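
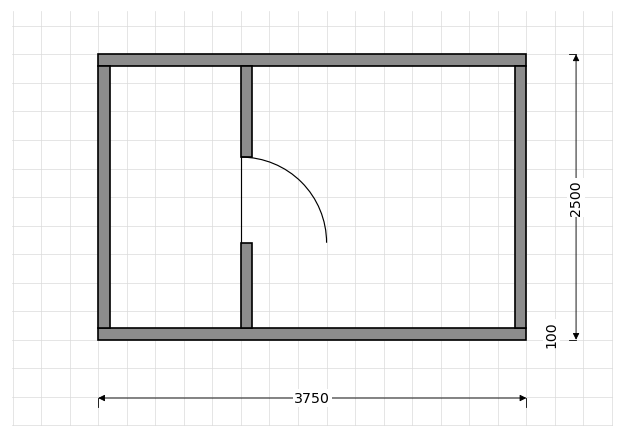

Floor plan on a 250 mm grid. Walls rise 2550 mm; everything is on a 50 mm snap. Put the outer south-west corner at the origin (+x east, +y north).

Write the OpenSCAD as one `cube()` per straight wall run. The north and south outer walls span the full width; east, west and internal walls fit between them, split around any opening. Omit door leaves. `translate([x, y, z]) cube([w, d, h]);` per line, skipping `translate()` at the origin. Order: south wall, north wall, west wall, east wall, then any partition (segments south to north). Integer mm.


cube([3750, 100, 2550]);
translate([0, 2400, 0]) cube([3750, 100, 2550]);
translate([0, 100, 0]) cube([100, 2300, 2550]);
translate([3650, 100, 0]) cube([100, 2300, 2550]);
translate([1250, 100, 0]) cube([100, 750, 2550]);
translate([1250, 1600, 0]) cube([100, 800, 2550]);


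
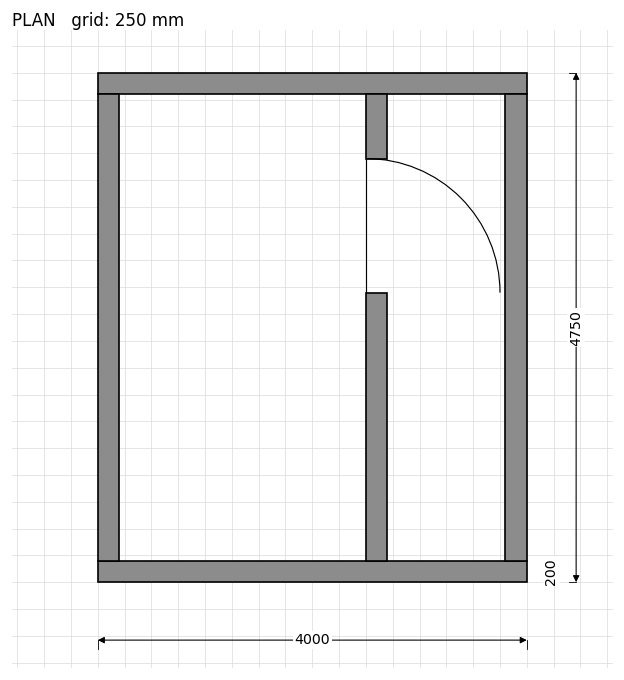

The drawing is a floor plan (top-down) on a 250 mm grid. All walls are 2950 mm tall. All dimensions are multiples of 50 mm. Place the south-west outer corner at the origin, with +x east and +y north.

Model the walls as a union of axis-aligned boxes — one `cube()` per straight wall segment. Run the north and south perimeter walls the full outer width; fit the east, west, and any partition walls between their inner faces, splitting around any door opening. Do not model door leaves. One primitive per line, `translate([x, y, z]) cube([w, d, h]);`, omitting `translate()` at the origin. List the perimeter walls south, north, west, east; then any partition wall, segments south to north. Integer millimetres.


cube([4000, 200, 2950]);
translate([0, 4550, 0]) cube([4000, 200, 2950]);
translate([0, 200, 0]) cube([200, 4350, 2950]);
translate([3800, 200, 0]) cube([200, 4350, 2950]);
translate([2500, 200, 0]) cube([200, 2500, 2950]);
translate([2500, 3950, 0]) cube([200, 600, 2950]);


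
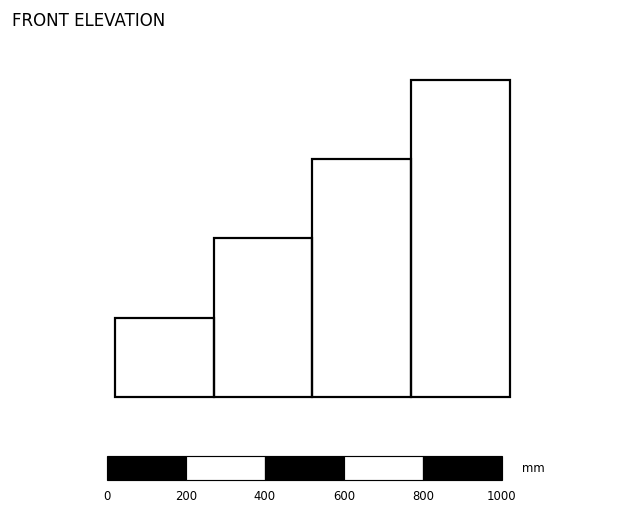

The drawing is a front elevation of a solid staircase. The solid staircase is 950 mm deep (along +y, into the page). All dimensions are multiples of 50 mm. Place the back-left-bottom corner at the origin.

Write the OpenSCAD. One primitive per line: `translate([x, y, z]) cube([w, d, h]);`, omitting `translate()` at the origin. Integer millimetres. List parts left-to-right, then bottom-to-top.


cube([250, 950, 200]);
translate([250, 0, 0]) cube([250, 950, 400]);
translate([500, 0, 0]) cube([250, 950, 600]);
translate([750, 0, 0]) cube([250, 950, 800]);


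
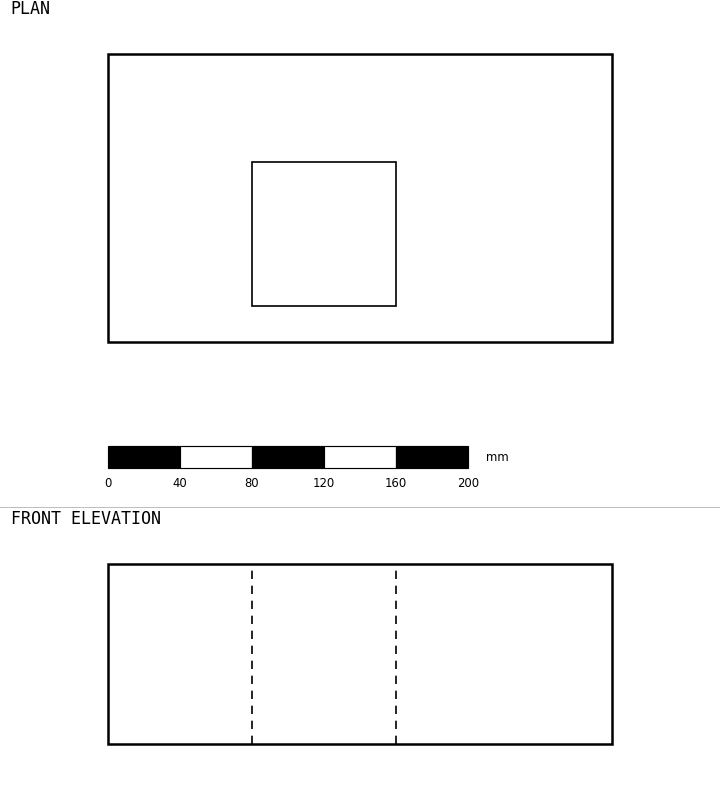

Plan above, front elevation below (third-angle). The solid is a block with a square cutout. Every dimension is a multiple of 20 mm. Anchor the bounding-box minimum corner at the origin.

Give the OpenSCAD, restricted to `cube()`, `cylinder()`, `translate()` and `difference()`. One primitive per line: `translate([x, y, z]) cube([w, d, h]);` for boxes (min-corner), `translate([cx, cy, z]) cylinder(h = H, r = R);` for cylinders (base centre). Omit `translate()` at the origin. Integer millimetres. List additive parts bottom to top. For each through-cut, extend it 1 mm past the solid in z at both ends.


difference() {
  cube([280, 160, 100]);
  translate([80, 20, -1]) cube([80, 80, 102]);
}


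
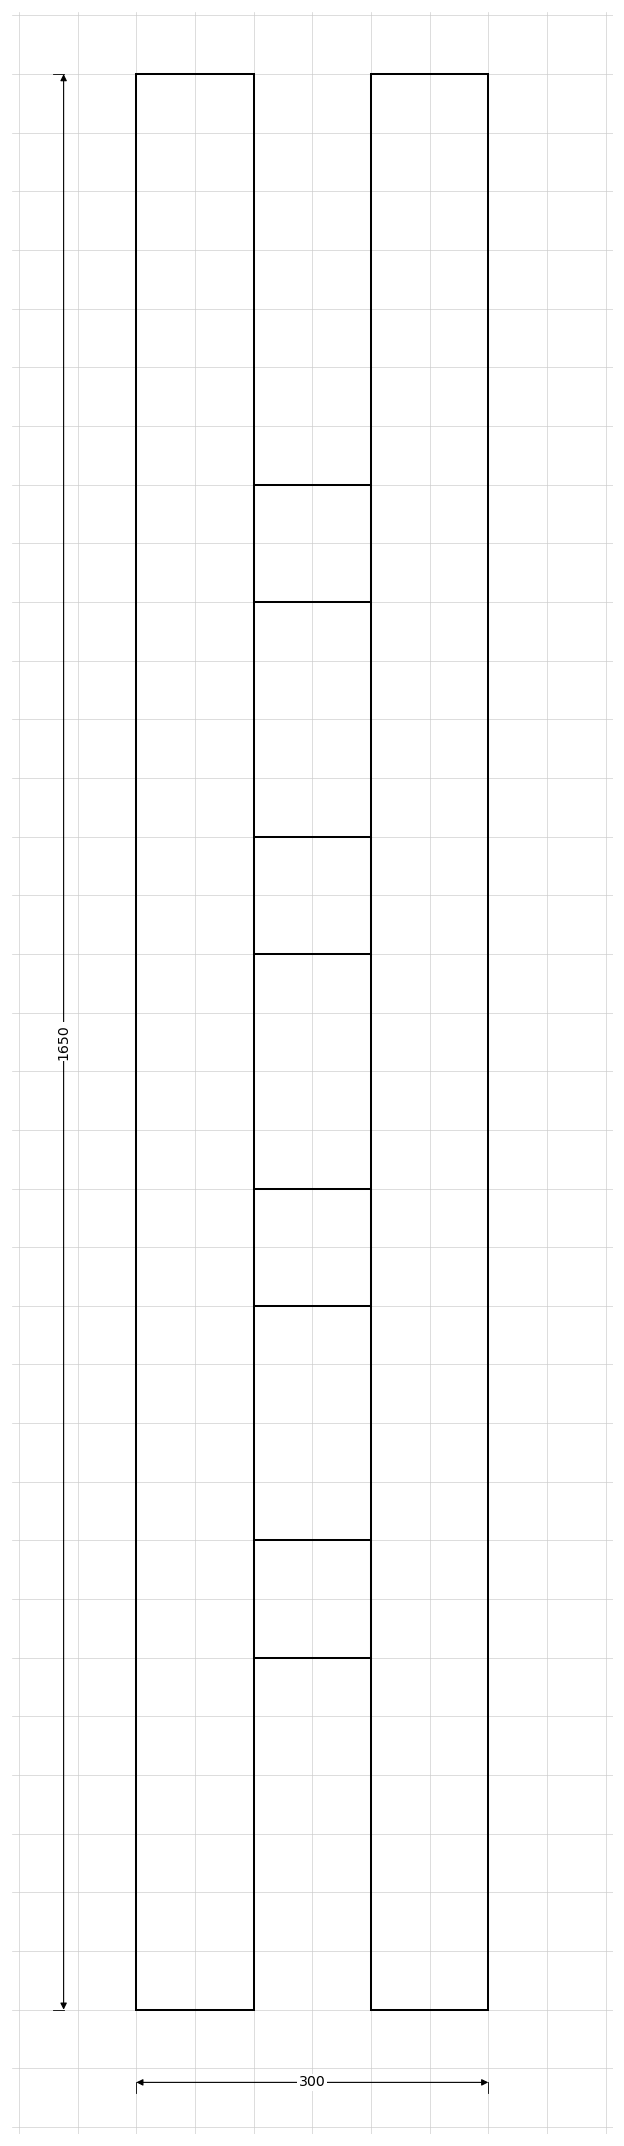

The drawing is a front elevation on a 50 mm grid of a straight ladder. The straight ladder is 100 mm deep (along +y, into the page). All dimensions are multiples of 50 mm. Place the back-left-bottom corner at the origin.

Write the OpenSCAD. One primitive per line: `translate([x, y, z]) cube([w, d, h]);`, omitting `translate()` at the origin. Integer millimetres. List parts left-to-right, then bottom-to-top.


cube([100, 100, 1650]);
translate([100, 0, 300]) cube([100, 100, 100]);
translate([100, 0, 600]) cube([100, 100, 100]);
translate([100, 0, 900]) cube([100, 100, 100]);
translate([100, 0, 1200]) cube([100, 100, 100]);
translate([200, 0, 0]) cube([100, 100, 1650]);


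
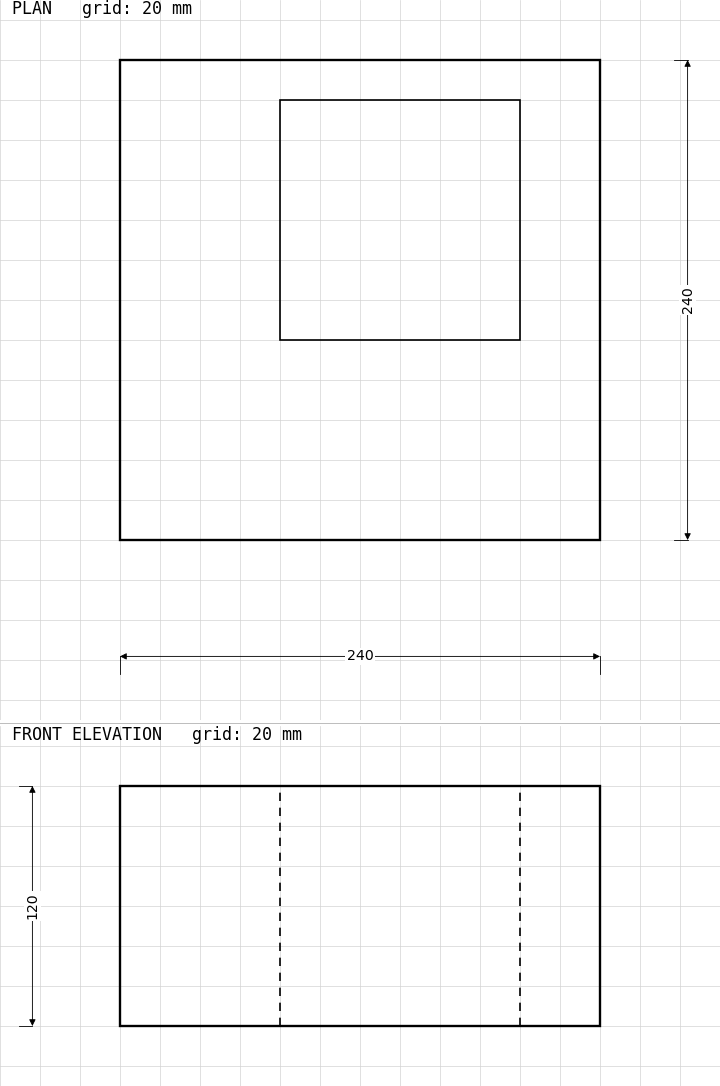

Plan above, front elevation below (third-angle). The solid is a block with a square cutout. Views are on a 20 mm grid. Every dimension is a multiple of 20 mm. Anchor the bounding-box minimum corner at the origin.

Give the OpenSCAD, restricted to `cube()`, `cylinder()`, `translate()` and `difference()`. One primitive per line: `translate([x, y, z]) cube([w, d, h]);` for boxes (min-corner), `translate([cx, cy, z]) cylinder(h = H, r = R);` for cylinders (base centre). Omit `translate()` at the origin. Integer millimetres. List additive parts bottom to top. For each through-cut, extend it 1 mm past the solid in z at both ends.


difference() {
  cube([240, 240, 120]);
  translate([80, 100, -1]) cube([120, 120, 122]);
}


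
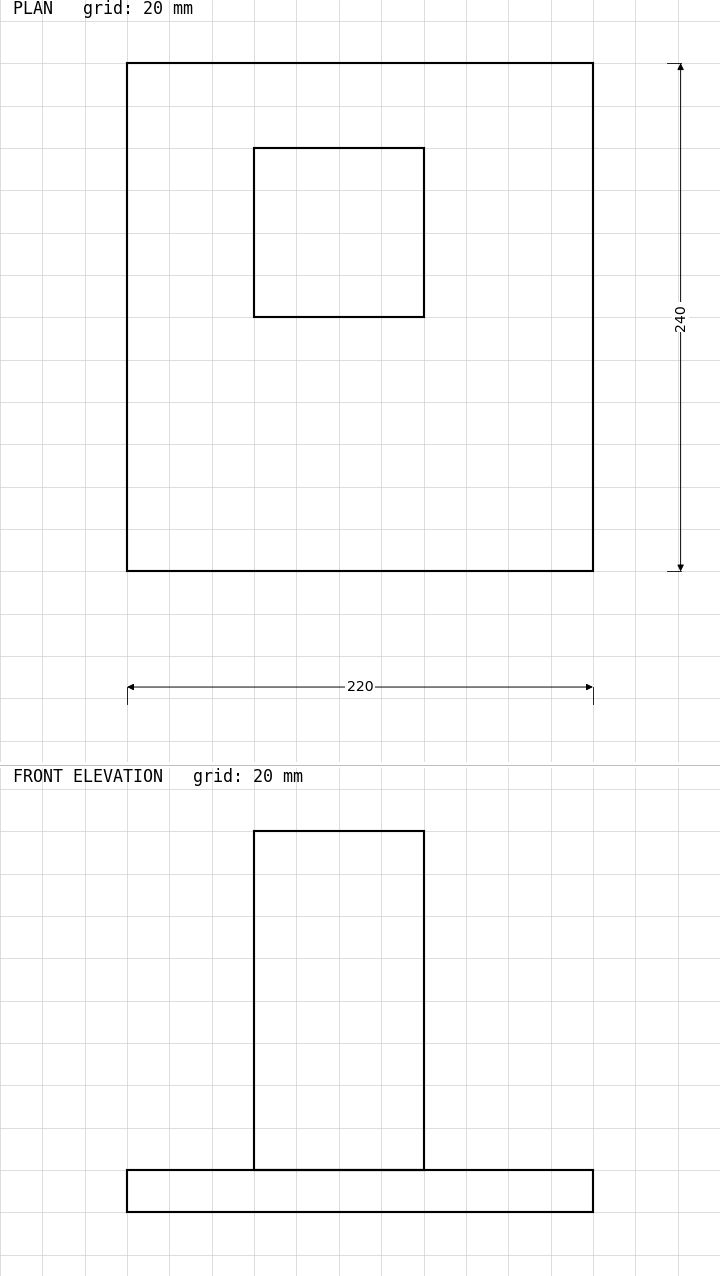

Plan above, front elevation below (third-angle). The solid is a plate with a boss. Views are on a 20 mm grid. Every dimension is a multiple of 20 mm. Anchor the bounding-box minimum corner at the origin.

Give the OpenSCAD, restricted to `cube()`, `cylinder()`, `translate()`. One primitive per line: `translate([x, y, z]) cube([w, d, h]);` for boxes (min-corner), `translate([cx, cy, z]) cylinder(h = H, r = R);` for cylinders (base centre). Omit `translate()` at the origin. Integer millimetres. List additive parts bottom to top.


cube([220, 240, 20]);
translate([60, 120, 20]) cube([80, 80, 160]);


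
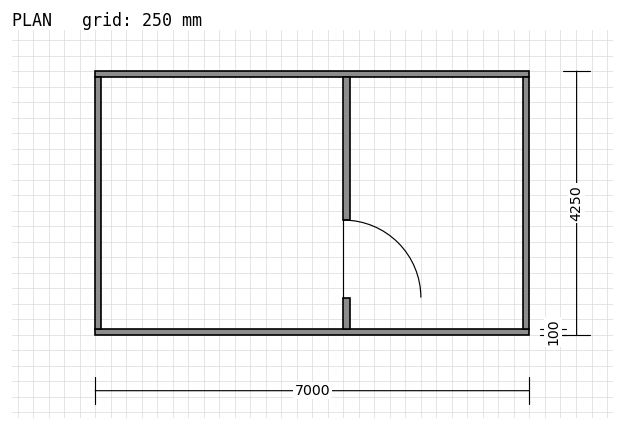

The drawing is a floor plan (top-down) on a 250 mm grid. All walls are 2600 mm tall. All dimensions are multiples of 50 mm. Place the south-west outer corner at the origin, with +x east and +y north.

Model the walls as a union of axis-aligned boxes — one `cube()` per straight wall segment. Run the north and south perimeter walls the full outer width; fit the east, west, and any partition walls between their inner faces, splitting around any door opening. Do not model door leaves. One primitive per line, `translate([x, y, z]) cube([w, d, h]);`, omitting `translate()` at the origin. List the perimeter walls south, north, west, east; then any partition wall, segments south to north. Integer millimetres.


cube([7000, 100, 2600]);
translate([0, 4150, 0]) cube([7000, 100, 2600]);
translate([0, 100, 0]) cube([100, 4050, 2600]);
translate([6900, 100, 0]) cube([100, 4050, 2600]);
translate([4000, 100, 0]) cube([100, 500, 2600]);
translate([4000, 1850, 0]) cube([100, 2300, 2600]);


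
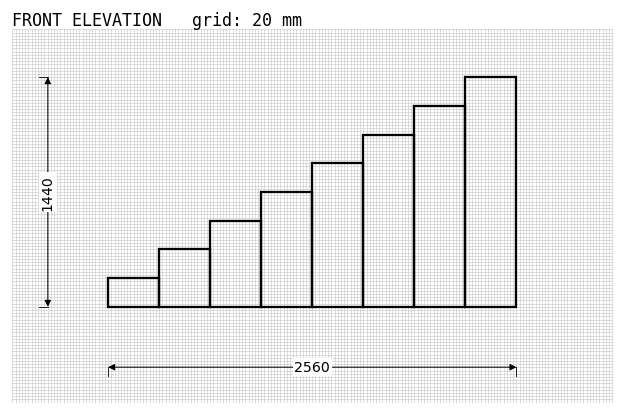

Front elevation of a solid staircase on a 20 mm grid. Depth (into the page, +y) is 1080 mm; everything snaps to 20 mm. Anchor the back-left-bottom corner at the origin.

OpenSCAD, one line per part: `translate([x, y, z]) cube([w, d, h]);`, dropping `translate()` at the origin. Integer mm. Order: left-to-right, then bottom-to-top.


cube([320, 1080, 180]);
translate([320, 0, 0]) cube([320, 1080, 360]);
translate([640, 0, 0]) cube([320, 1080, 540]);
translate([960, 0, 0]) cube([320, 1080, 720]);
translate([1280, 0, 0]) cube([320, 1080, 900]);
translate([1600, 0, 0]) cube([320, 1080, 1080]);
translate([1920, 0, 0]) cube([320, 1080, 1260]);
translate([2240, 0, 0]) cube([320, 1080, 1440]);


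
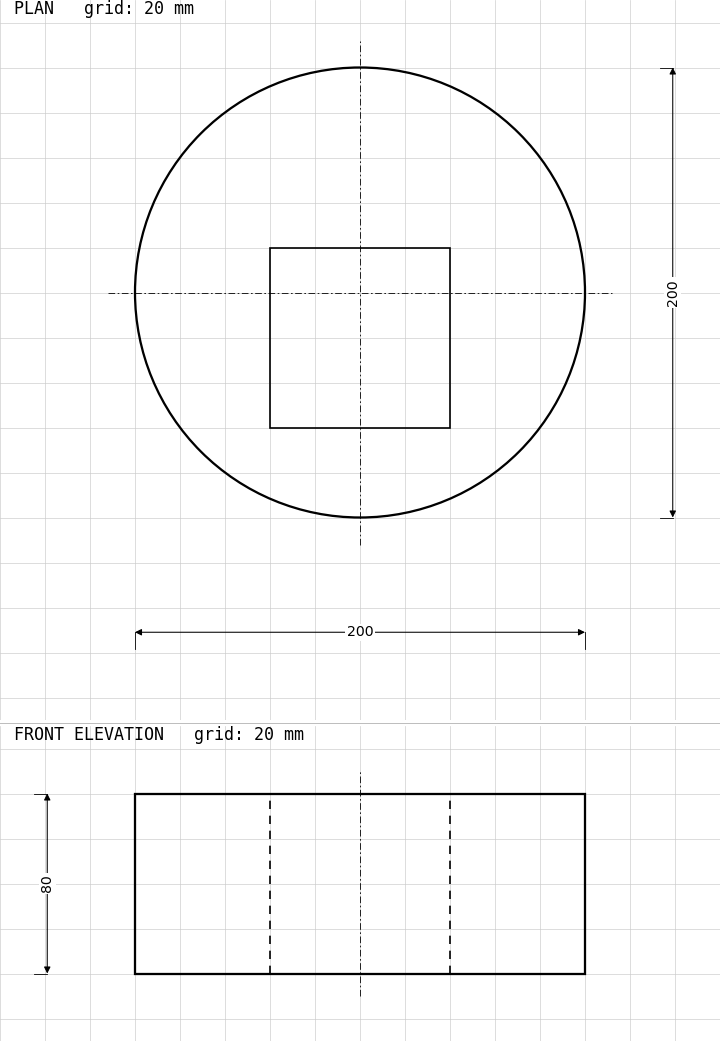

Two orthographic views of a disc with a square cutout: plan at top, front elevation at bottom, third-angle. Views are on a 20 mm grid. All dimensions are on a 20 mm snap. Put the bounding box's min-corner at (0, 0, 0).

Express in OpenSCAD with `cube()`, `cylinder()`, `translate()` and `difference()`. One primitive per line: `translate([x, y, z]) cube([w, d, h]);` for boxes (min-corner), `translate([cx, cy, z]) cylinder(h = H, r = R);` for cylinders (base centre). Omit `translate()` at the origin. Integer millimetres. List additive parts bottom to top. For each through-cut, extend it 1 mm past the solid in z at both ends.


difference() {
  translate([100, 100, 0]) cylinder(h = 80, r = 100);
  translate([60, 40, -1]) cube([80, 80, 82]);
}


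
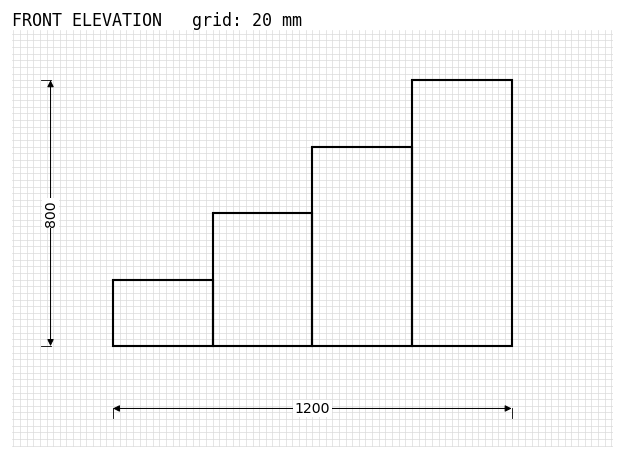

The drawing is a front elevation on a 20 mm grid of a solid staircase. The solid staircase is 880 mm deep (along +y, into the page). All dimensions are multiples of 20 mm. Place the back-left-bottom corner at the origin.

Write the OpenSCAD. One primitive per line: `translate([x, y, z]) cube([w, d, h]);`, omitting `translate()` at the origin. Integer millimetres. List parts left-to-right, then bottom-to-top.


cube([300, 880, 200]);
translate([300, 0, 0]) cube([300, 880, 400]);
translate([600, 0, 0]) cube([300, 880, 600]);
translate([900, 0, 0]) cube([300, 880, 800]);


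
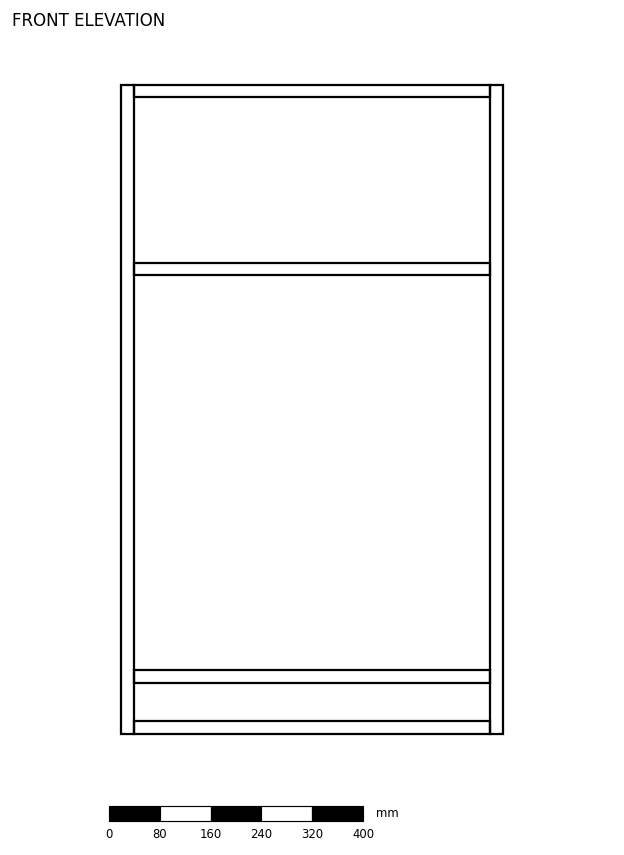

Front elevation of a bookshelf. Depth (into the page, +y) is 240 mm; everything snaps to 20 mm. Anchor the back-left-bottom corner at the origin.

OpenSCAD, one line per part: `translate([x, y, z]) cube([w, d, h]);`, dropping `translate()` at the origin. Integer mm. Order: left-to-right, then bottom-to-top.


cube([20, 240, 1020]);
translate([20, 0, 0]) cube([560, 240, 20]);
translate([20, 0, 80]) cube([560, 240, 20]);
translate([20, 0, 720]) cube([560, 240, 20]);
translate([20, 0, 1000]) cube([560, 240, 20]);
translate([580, 0, 0]) cube([20, 240, 1020]);


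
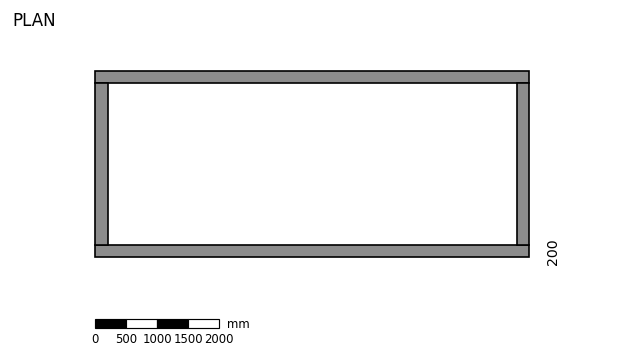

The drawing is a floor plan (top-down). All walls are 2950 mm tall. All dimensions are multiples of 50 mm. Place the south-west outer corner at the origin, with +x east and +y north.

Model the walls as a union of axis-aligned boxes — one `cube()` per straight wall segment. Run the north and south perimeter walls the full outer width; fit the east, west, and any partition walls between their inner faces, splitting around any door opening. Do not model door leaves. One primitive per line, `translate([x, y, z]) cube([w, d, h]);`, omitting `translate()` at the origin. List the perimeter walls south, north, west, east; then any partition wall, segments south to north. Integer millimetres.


cube([7000, 200, 2950]);
translate([0, 2800, 0]) cube([7000, 200, 2950]);
translate([0, 200, 0]) cube([200, 2600, 2950]);
translate([6800, 200, 0]) cube([200, 2600, 2950]);


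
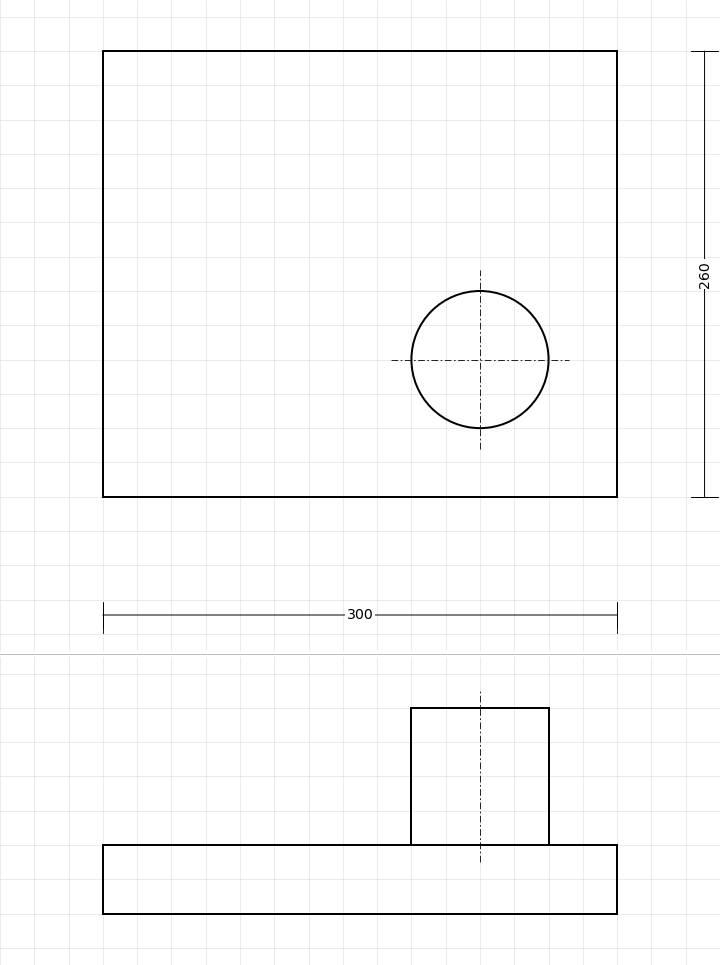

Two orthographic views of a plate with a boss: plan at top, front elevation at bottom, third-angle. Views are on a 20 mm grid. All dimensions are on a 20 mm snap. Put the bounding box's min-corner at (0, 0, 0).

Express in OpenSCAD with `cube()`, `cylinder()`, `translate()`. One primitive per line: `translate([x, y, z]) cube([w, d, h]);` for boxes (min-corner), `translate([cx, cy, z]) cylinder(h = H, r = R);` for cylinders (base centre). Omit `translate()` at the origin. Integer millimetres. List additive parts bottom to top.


cube([300, 260, 40]);
translate([220, 80, 40]) cylinder(h = 80, r = 40);


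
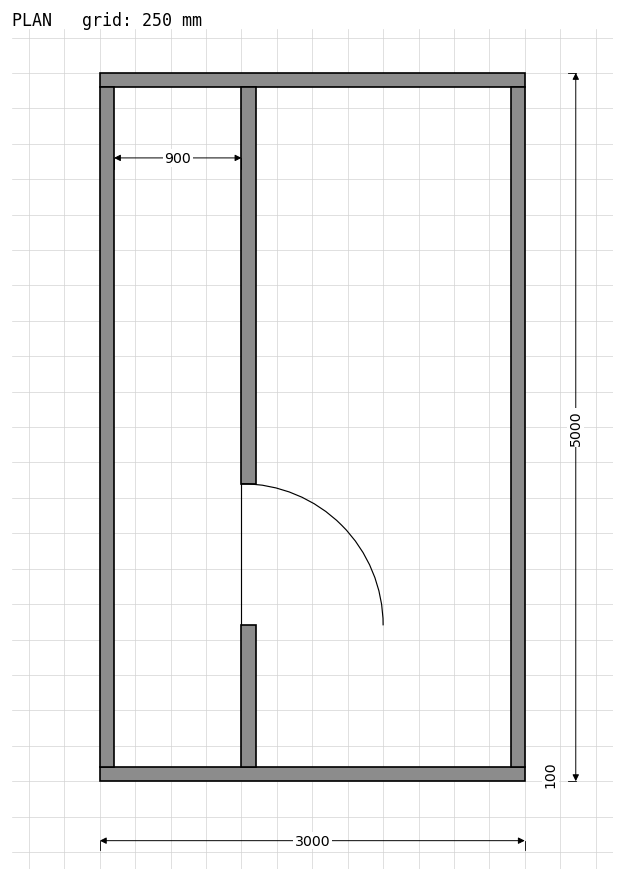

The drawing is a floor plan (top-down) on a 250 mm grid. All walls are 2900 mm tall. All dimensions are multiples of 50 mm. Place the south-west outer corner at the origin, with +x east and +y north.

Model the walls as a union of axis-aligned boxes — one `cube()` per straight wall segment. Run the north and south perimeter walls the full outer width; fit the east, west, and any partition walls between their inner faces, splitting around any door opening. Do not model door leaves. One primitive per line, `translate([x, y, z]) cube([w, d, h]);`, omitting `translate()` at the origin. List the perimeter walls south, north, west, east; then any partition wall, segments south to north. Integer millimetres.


cube([3000, 100, 2900]);
translate([0, 4900, 0]) cube([3000, 100, 2900]);
translate([0, 100, 0]) cube([100, 4800, 2900]);
translate([2900, 100, 0]) cube([100, 4800, 2900]);
translate([1000, 100, 0]) cube([100, 1000, 2900]);
translate([1000, 2100, 0]) cube([100, 2800, 2900]);


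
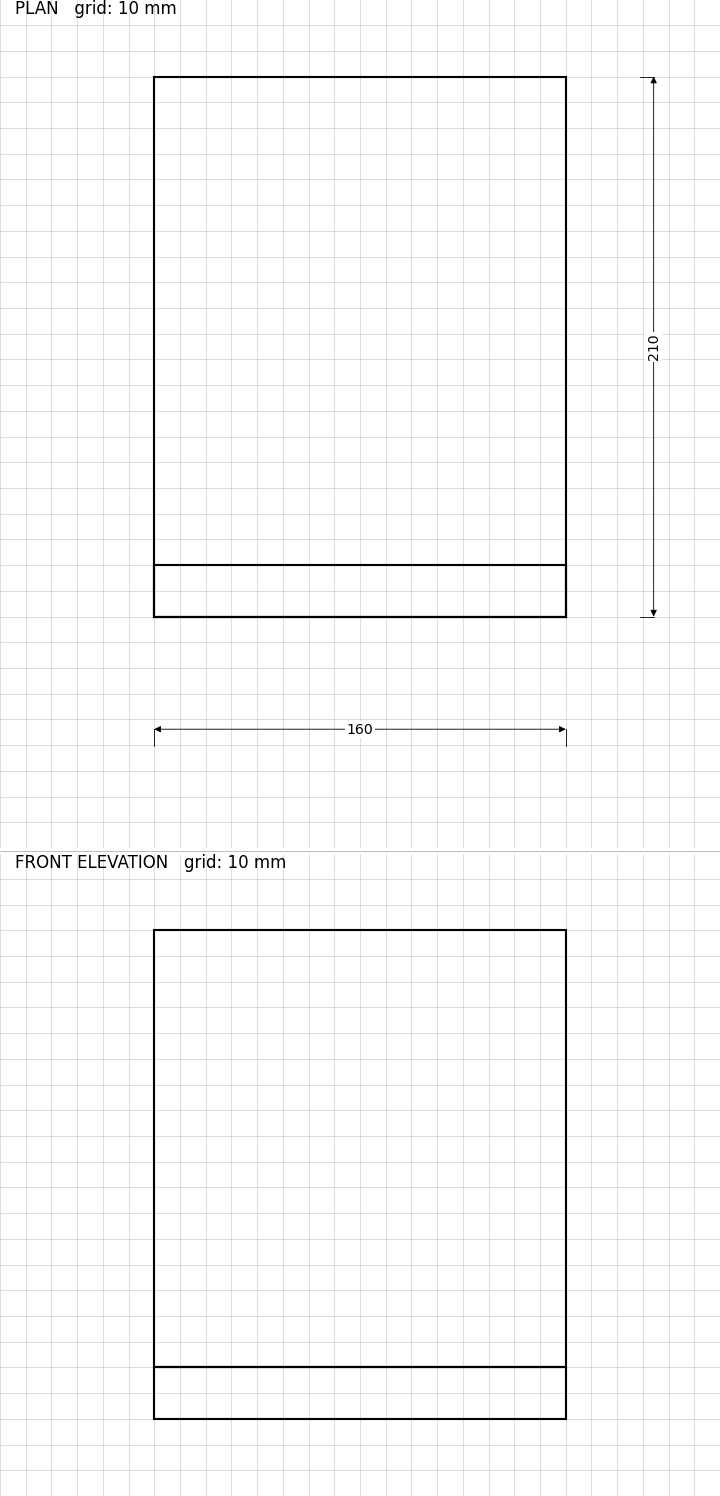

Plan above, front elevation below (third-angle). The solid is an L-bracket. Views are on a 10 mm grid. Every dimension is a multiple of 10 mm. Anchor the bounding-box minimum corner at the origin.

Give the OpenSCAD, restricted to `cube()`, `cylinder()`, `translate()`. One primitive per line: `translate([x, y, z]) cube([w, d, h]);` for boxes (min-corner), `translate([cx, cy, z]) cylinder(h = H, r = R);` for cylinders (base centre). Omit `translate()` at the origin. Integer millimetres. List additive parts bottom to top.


cube([160, 210, 20]);
translate([0, 0, 20]) cube([160, 20, 170]);


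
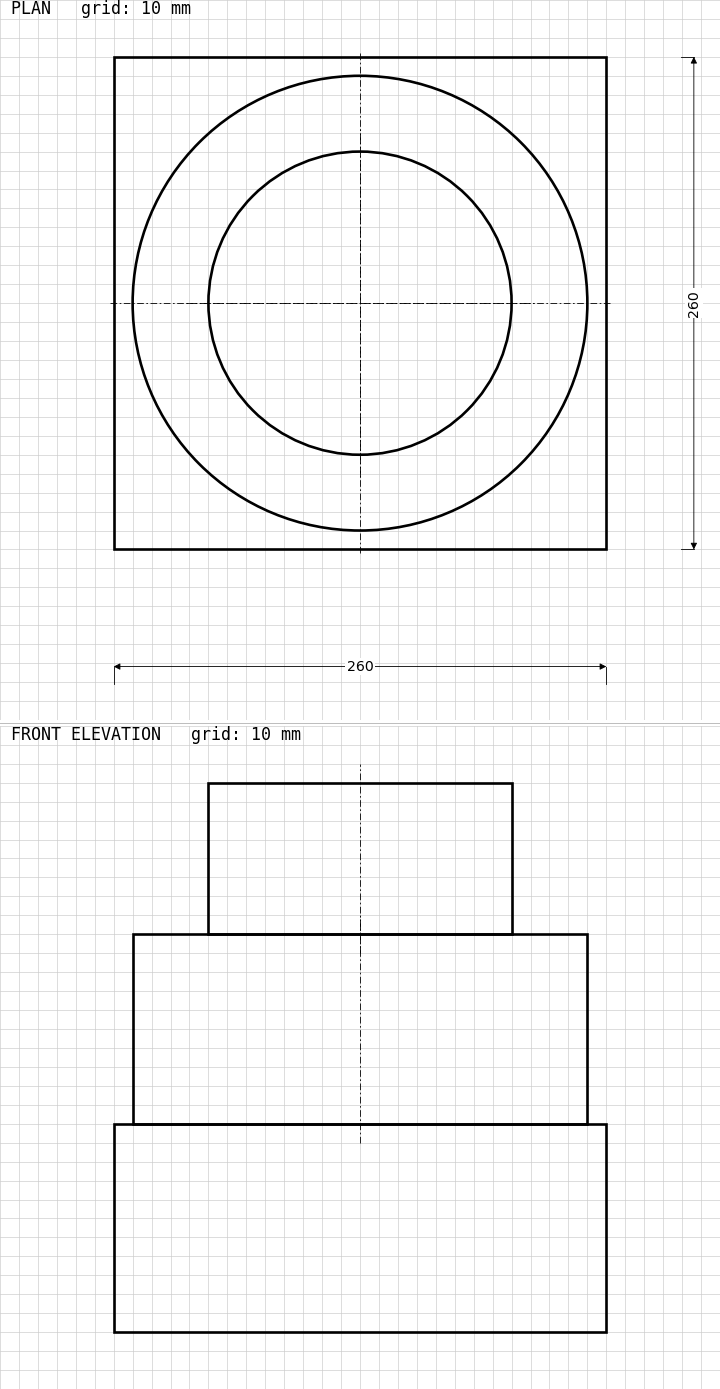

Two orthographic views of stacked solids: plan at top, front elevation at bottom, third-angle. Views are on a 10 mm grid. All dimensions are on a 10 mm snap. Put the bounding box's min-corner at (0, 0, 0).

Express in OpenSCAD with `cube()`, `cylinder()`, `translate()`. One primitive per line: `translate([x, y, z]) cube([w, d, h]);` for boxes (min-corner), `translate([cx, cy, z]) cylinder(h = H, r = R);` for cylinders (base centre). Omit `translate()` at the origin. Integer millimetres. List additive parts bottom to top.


cube([260, 260, 110]);
translate([130, 130, 110]) cylinder(h = 100, r = 120);
translate([130, 130, 210]) cylinder(h = 80, r = 80);


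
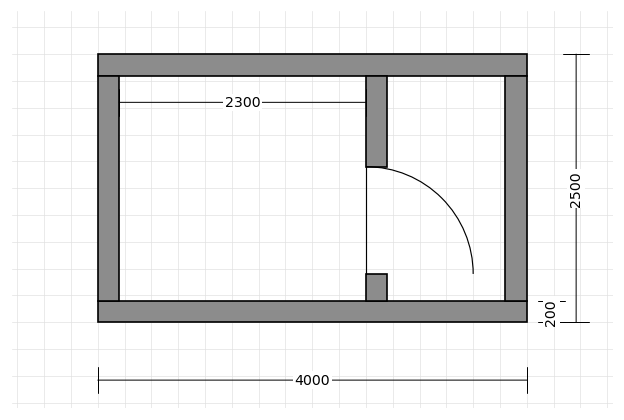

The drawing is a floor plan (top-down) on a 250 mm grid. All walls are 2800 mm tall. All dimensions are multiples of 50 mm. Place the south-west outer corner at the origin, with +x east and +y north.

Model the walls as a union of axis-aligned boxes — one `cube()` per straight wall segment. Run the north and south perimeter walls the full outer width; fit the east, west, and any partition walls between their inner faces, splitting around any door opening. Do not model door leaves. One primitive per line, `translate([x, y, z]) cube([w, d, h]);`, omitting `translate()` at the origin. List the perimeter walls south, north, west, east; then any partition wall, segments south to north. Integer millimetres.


cube([4000, 200, 2800]);
translate([0, 2300, 0]) cube([4000, 200, 2800]);
translate([0, 200, 0]) cube([200, 2100, 2800]);
translate([3800, 200, 0]) cube([200, 2100, 2800]);
translate([2500, 200, 0]) cube([200, 250, 2800]);
translate([2500, 1450, 0]) cube([200, 850, 2800]);


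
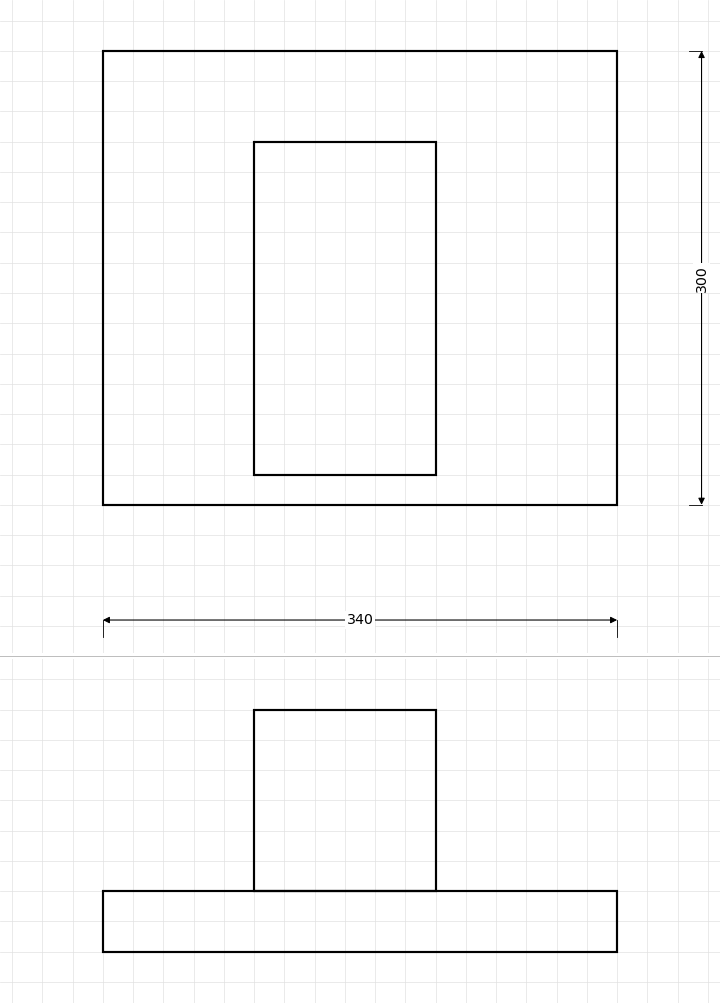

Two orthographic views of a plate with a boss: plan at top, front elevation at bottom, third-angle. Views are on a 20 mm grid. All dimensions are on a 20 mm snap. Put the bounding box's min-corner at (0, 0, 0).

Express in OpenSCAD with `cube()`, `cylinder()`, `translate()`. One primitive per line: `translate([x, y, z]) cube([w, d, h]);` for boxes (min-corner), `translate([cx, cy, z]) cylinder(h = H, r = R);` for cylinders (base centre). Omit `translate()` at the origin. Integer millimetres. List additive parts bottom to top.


cube([340, 300, 40]);
translate([100, 20, 40]) cube([120, 220, 120]);


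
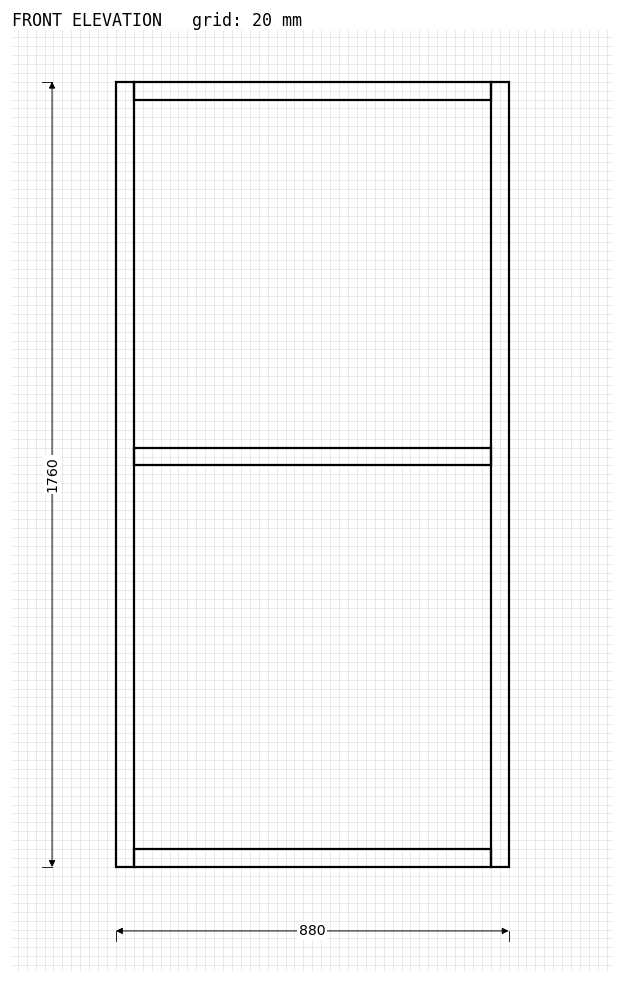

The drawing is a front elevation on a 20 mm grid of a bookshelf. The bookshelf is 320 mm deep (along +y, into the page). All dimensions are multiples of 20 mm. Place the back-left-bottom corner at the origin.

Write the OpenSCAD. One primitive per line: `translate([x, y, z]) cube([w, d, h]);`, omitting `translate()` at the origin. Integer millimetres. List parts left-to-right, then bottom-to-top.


cube([40, 320, 1760]);
translate([40, 0, 0]) cube([800, 320, 40]);
translate([40, 0, 900]) cube([800, 320, 40]);
translate([40, 0, 1720]) cube([800, 320, 40]);
translate([840, 0, 0]) cube([40, 320, 1760]);


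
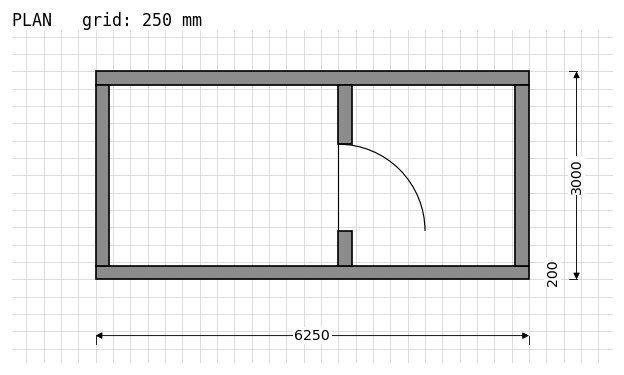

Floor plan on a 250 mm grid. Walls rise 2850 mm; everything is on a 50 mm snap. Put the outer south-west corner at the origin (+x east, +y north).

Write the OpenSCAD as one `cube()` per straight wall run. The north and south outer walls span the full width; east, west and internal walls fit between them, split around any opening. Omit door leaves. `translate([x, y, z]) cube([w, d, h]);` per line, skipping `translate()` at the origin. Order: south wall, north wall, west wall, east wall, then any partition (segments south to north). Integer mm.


cube([6250, 200, 2850]);
translate([0, 2800, 0]) cube([6250, 200, 2850]);
translate([0, 200, 0]) cube([200, 2600, 2850]);
translate([6050, 200, 0]) cube([200, 2600, 2850]);
translate([3500, 200, 0]) cube([200, 500, 2850]);
translate([3500, 1950, 0]) cube([200, 850, 2850]);


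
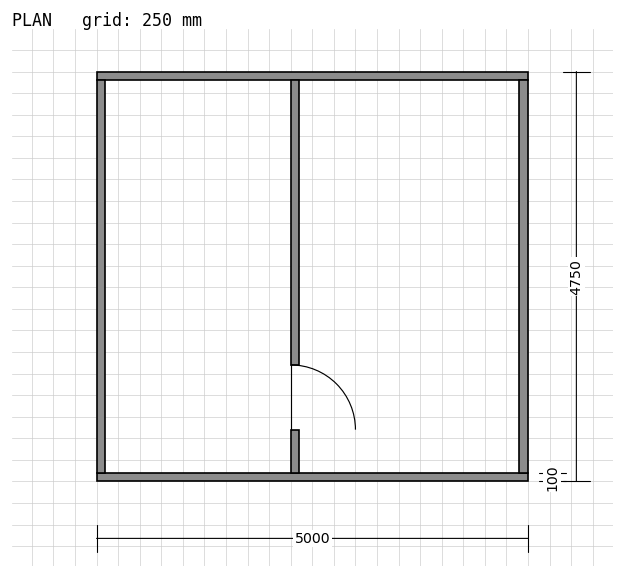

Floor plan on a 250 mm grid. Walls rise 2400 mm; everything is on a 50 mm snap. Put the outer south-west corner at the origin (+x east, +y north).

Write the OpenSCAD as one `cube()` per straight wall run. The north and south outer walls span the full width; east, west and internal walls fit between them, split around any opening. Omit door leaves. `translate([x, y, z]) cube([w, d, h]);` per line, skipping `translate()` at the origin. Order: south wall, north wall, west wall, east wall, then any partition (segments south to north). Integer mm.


cube([5000, 100, 2400]);
translate([0, 4650, 0]) cube([5000, 100, 2400]);
translate([0, 100, 0]) cube([100, 4550, 2400]);
translate([4900, 100, 0]) cube([100, 4550, 2400]);
translate([2250, 100, 0]) cube([100, 500, 2400]);
translate([2250, 1350, 0]) cube([100, 3300, 2400]);


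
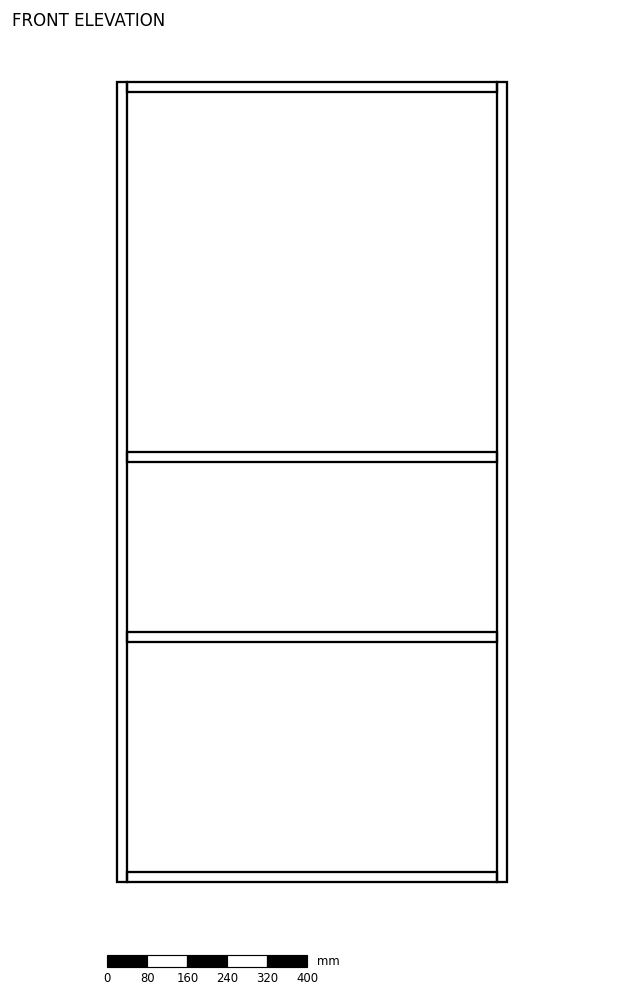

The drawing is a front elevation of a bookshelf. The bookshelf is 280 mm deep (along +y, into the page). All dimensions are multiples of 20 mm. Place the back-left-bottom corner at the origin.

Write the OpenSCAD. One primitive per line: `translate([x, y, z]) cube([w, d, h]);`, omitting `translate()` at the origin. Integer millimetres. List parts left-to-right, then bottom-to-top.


cube([20, 280, 1600]);
translate([20, 0, 0]) cube([740, 280, 20]);
translate([20, 0, 480]) cube([740, 280, 20]);
translate([20, 0, 840]) cube([740, 280, 20]);
translate([20, 0, 1580]) cube([740, 280, 20]);
translate([760, 0, 0]) cube([20, 280, 1600]);


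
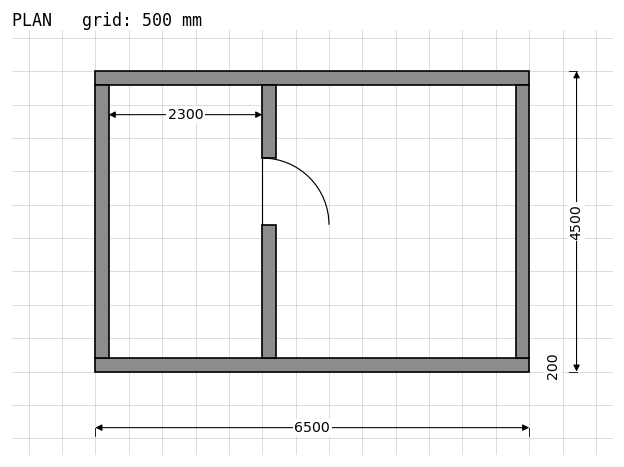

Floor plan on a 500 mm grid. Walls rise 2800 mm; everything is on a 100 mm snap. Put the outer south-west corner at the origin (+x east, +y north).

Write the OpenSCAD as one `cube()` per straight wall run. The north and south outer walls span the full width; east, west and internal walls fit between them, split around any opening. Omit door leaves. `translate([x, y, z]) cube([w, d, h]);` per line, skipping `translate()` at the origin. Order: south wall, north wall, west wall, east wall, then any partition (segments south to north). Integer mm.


cube([6500, 200, 2800]);
translate([0, 4300, 0]) cube([6500, 200, 2800]);
translate([0, 200, 0]) cube([200, 4100, 2800]);
translate([6300, 200, 0]) cube([200, 4100, 2800]);
translate([2500, 200, 0]) cube([200, 2000, 2800]);
translate([2500, 3200, 0]) cube([200, 1100, 2800]);


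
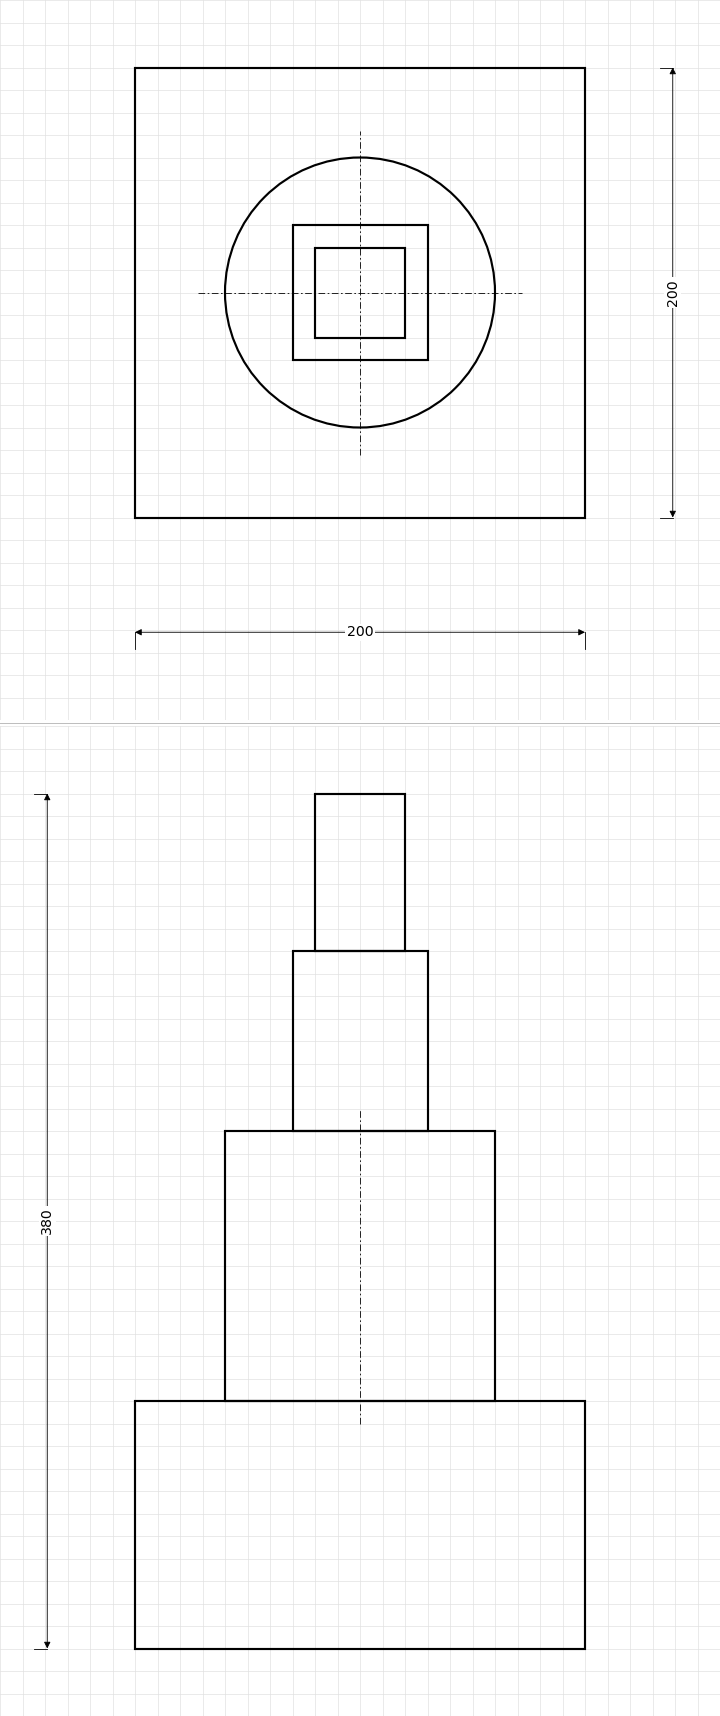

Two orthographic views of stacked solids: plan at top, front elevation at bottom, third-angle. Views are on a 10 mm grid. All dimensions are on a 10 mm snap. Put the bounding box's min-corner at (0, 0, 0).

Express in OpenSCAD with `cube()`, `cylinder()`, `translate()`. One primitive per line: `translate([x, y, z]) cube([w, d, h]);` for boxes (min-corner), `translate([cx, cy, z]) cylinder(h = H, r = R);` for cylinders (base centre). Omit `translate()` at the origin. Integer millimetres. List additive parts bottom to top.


cube([200, 200, 110]);
translate([100, 100, 110]) cylinder(h = 120, r = 60);
translate([70, 70, 230]) cube([60, 60, 80]);
translate([80, 80, 310]) cube([40, 40, 70]);


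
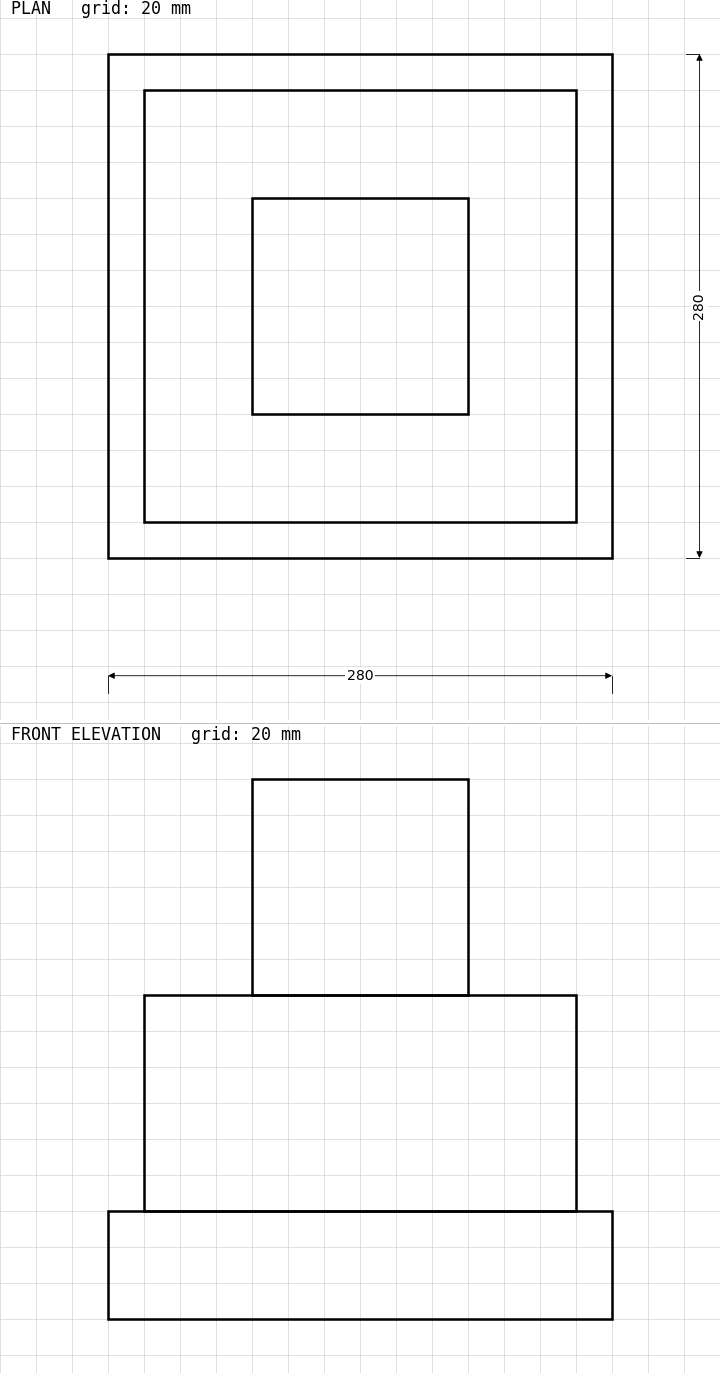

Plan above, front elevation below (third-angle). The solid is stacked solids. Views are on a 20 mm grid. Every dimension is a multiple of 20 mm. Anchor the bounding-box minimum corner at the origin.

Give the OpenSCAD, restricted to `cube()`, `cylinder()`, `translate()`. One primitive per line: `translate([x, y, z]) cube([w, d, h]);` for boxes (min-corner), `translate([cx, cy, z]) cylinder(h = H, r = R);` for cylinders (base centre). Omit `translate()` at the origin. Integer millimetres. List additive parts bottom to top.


cube([280, 280, 60]);
translate([20, 20, 60]) cube([240, 240, 120]);
translate([80, 80, 180]) cube([120, 120, 120]);


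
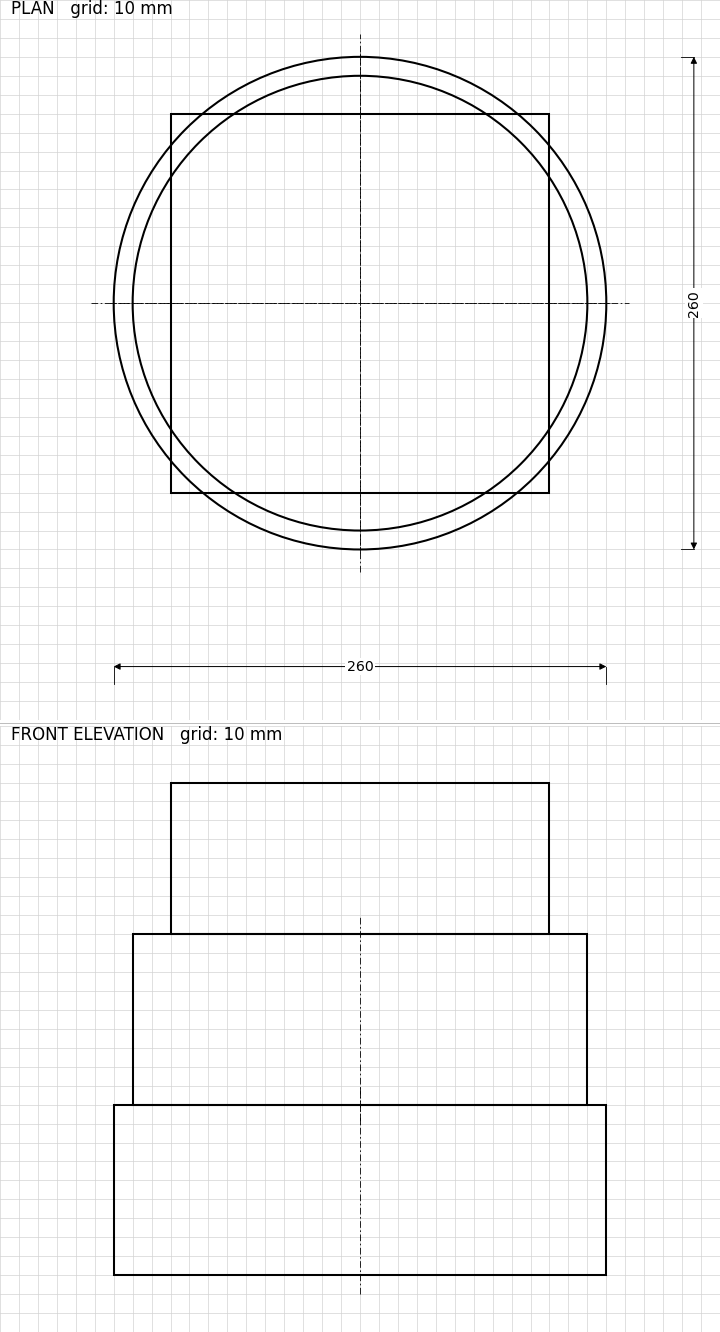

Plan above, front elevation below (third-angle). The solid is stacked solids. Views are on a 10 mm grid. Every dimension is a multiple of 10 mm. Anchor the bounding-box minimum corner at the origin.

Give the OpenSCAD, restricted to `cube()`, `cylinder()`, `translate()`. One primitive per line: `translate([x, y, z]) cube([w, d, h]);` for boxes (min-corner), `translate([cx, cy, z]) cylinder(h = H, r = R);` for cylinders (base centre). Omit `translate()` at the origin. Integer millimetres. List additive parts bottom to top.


translate([130, 130, 0]) cylinder(h = 90, r = 130);
translate([130, 130, 90]) cylinder(h = 90, r = 120);
translate([30, 30, 180]) cube([200, 200, 80]);


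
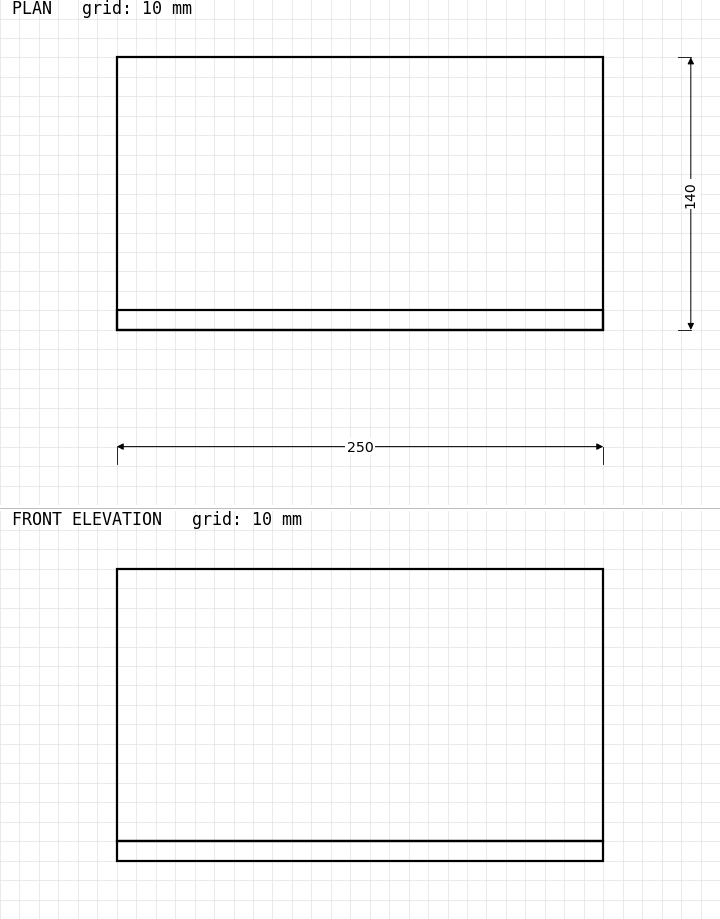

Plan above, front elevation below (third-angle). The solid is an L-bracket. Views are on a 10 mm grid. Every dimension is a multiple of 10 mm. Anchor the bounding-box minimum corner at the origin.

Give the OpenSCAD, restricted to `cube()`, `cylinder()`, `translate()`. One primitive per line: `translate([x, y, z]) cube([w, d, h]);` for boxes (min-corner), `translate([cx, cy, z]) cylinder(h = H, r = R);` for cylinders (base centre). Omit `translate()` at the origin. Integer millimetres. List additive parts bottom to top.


cube([250, 140, 10]);
translate([0, 0, 10]) cube([250, 10, 140]);


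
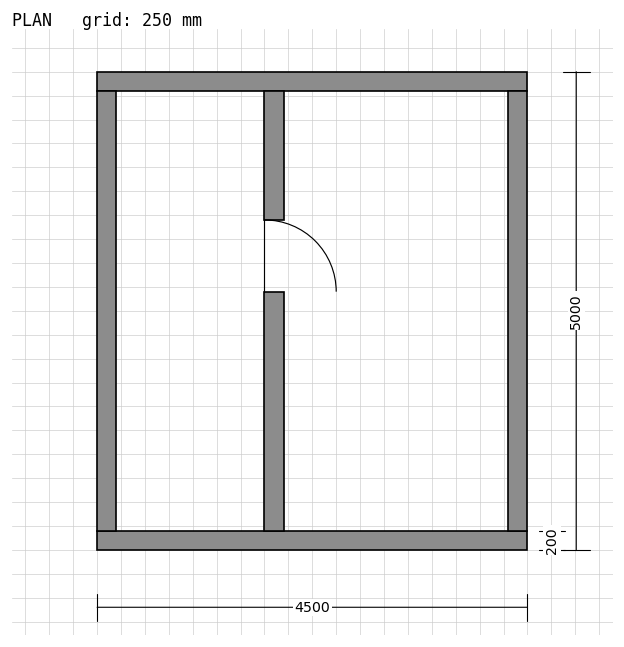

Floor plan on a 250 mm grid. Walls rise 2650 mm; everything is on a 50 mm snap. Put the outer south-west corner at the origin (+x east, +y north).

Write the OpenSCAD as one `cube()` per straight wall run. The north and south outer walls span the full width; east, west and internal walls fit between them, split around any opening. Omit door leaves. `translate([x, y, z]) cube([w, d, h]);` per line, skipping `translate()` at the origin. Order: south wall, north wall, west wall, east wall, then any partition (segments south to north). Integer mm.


cube([4500, 200, 2650]);
translate([0, 4800, 0]) cube([4500, 200, 2650]);
translate([0, 200, 0]) cube([200, 4600, 2650]);
translate([4300, 200, 0]) cube([200, 4600, 2650]);
translate([1750, 200, 0]) cube([200, 2500, 2650]);
translate([1750, 3450, 0]) cube([200, 1350, 2650]);


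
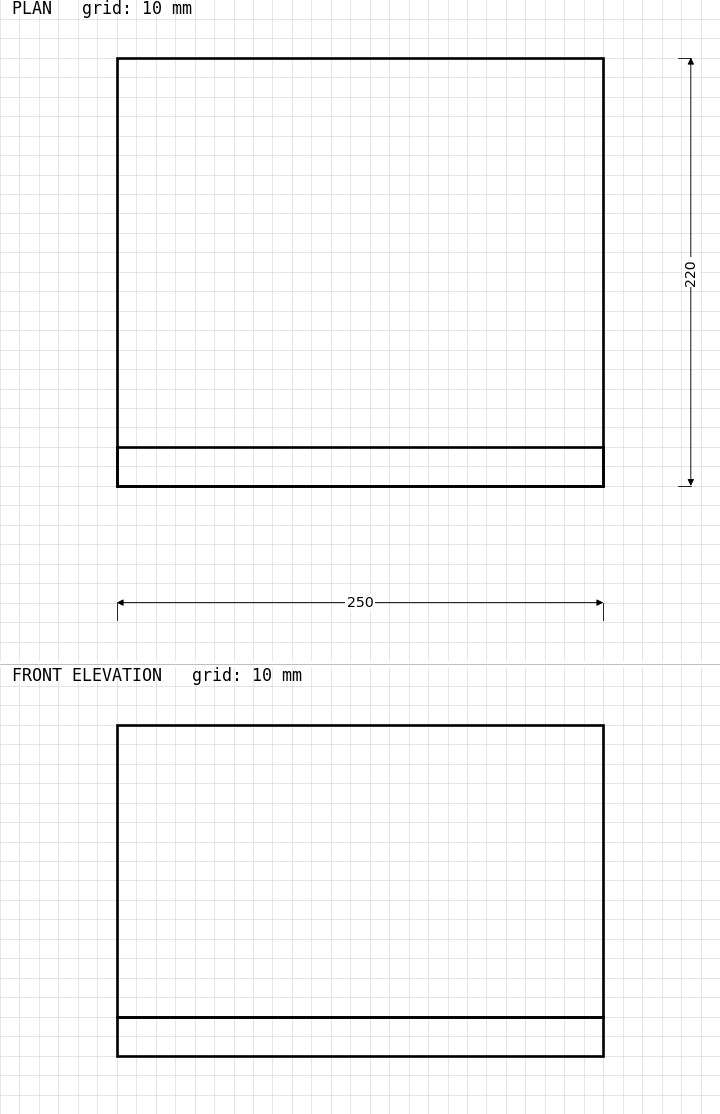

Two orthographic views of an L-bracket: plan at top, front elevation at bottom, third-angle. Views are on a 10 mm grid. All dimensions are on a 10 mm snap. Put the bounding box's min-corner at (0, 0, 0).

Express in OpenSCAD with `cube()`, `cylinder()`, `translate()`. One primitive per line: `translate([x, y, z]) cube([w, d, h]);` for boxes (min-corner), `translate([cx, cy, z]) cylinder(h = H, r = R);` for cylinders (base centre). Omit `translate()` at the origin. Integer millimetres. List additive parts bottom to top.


cube([250, 220, 20]);
translate([0, 0, 20]) cube([250, 20, 150]);


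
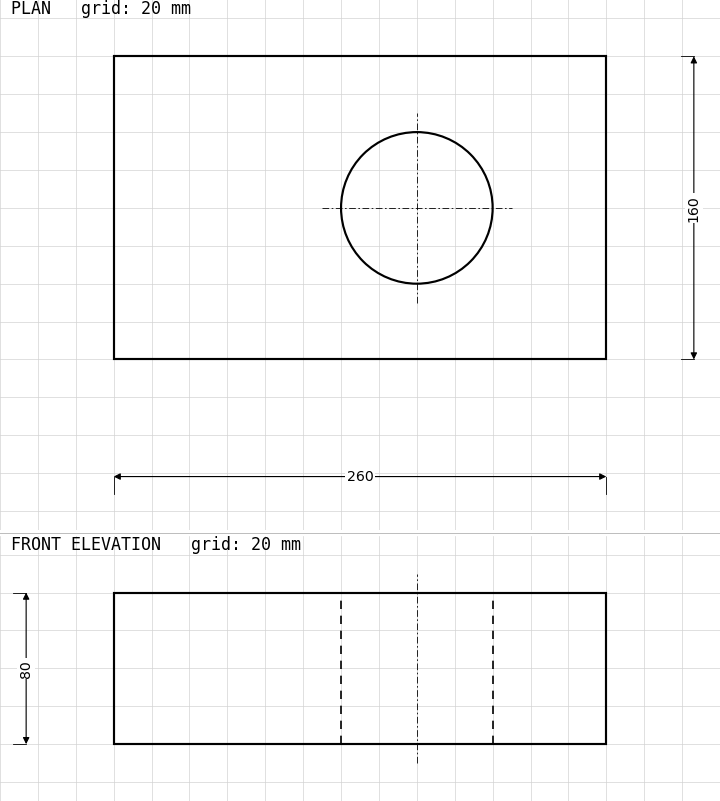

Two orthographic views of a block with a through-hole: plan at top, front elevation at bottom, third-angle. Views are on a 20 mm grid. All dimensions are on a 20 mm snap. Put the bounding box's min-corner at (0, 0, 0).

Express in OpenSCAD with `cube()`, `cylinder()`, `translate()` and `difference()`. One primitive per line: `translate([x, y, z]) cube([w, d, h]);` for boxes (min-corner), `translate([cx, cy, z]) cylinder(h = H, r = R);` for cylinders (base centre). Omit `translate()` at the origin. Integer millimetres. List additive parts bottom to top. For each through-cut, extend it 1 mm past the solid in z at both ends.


difference() {
  cube([260, 160, 80]);
  translate([160, 80, -1]) cylinder(h = 82, r = 40);
}


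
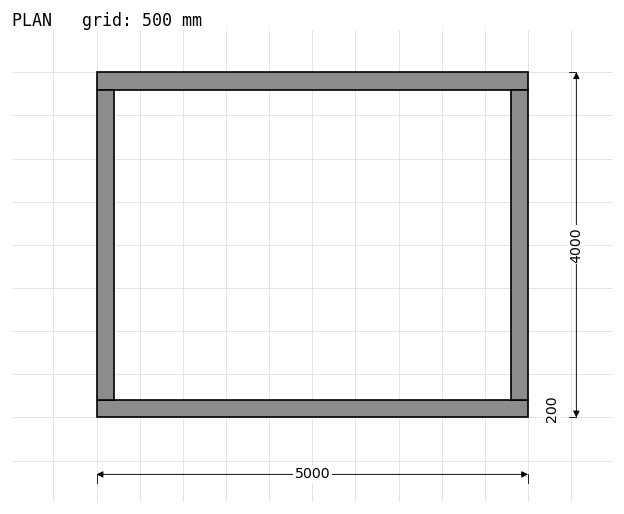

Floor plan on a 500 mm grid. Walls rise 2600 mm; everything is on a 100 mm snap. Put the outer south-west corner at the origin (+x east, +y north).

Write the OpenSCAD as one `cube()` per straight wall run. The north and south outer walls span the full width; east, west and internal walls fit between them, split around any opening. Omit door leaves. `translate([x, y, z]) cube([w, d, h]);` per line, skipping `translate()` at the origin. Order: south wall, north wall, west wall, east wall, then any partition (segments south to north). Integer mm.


cube([5000, 200, 2600]);
translate([0, 3800, 0]) cube([5000, 200, 2600]);
translate([0, 200, 0]) cube([200, 3600, 2600]);
translate([4800, 200, 0]) cube([200, 3600, 2600]);


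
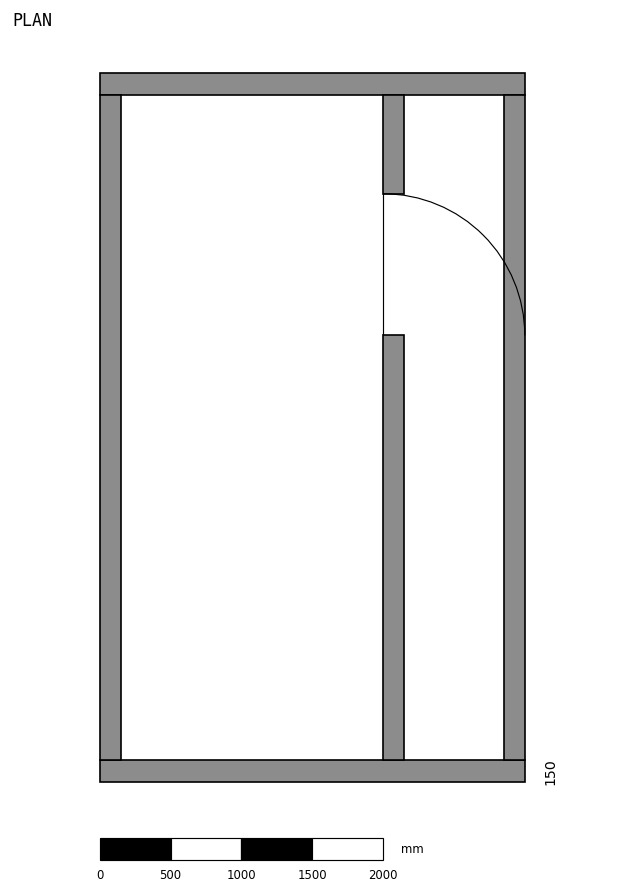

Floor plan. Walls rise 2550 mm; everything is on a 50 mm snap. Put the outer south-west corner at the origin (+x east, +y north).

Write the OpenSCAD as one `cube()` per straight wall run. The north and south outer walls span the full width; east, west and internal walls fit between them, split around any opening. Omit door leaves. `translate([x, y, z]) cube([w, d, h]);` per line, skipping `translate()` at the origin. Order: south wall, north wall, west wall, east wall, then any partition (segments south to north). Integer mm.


cube([3000, 150, 2550]);
translate([0, 4850, 0]) cube([3000, 150, 2550]);
translate([0, 150, 0]) cube([150, 4700, 2550]);
translate([2850, 150, 0]) cube([150, 4700, 2550]);
translate([2000, 150, 0]) cube([150, 3000, 2550]);
translate([2000, 4150, 0]) cube([150, 700, 2550]);


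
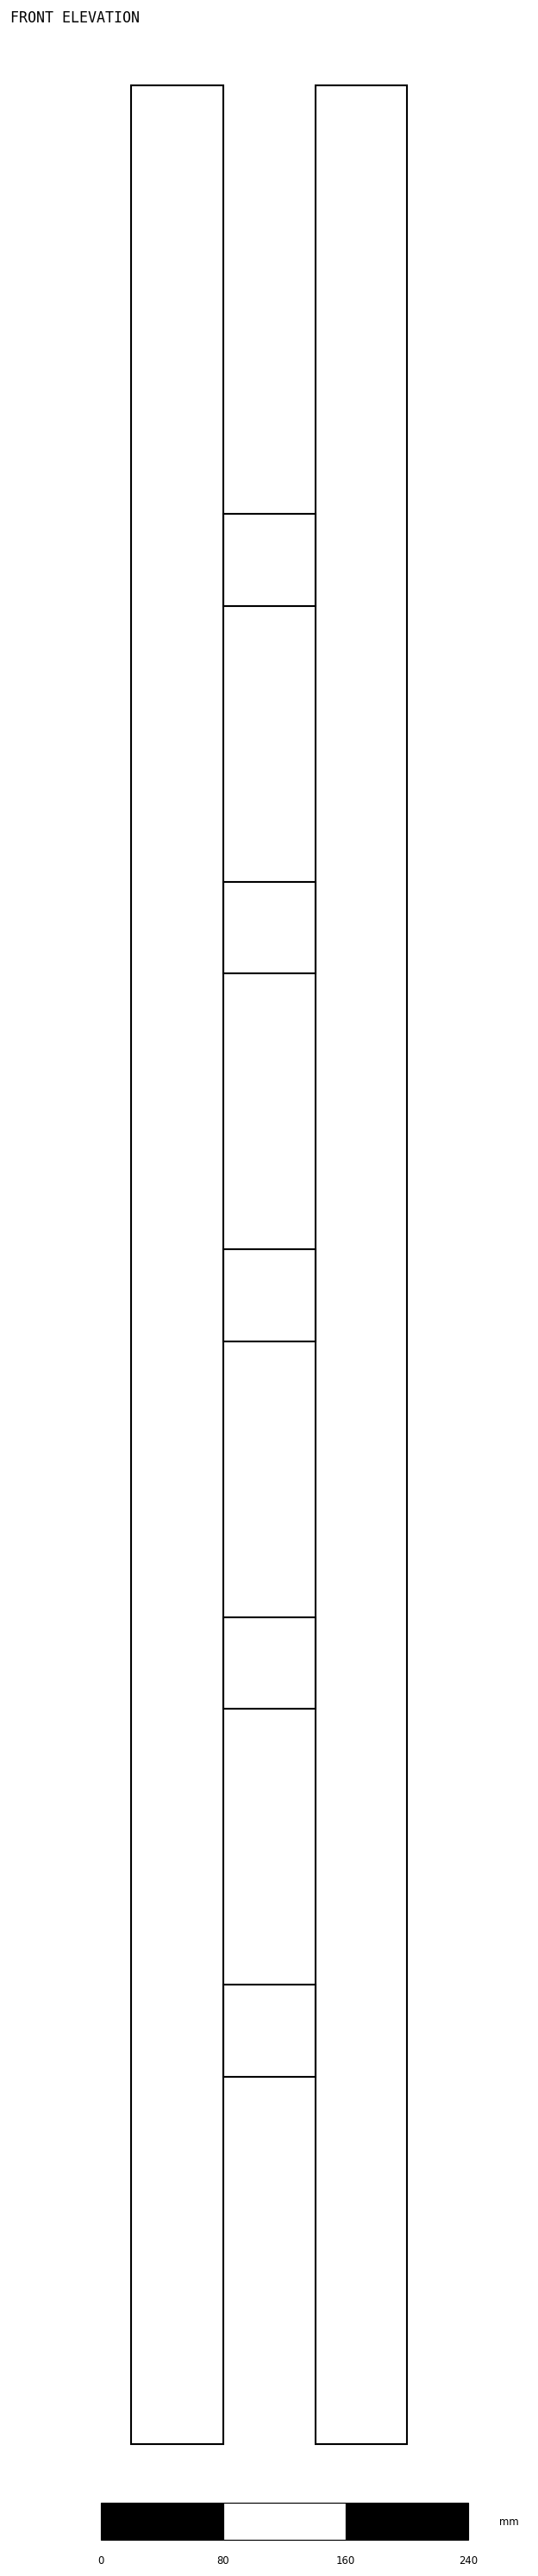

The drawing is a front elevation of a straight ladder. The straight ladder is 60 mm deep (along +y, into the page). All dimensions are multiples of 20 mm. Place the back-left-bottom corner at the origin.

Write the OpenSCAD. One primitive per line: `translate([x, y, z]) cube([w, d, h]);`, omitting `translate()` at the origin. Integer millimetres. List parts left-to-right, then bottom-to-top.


cube([60, 60, 1540]);
translate([60, 0, 240]) cube([60, 60, 60]);
translate([60, 0, 480]) cube([60, 60, 60]);
translate([60, 0, 720]) cube([60, 60, 60]);
translate([60, 0, 960]) cube([60, 60, 60]);
translate([60, 0, 1200]) cube([60, 60, 60]);
translate([120, 0, 0]) cube([60, 60, 1540]);


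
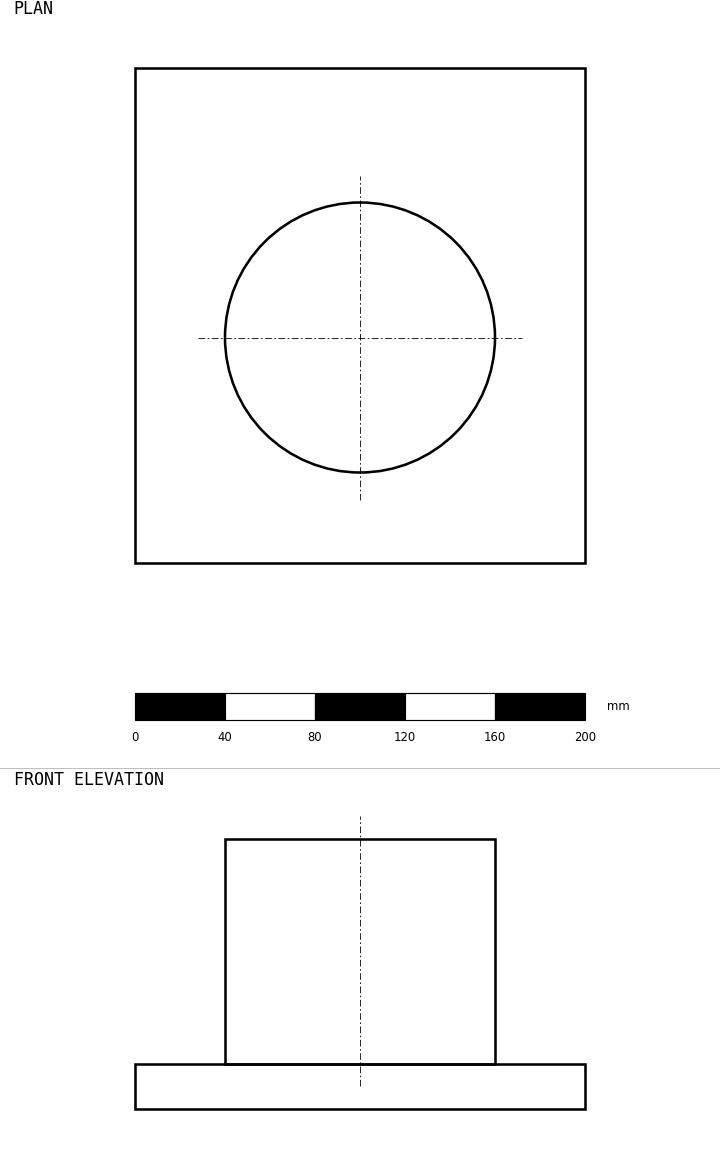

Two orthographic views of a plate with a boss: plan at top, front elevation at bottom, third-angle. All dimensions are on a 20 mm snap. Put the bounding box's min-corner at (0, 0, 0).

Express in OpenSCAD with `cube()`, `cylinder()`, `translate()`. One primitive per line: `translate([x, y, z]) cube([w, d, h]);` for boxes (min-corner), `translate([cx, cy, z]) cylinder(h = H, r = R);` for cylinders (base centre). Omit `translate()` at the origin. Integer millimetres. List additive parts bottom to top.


cube([200, 220, 20]);
translate([100, 100, 20]) cylinder(h = 100, r = 60);
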